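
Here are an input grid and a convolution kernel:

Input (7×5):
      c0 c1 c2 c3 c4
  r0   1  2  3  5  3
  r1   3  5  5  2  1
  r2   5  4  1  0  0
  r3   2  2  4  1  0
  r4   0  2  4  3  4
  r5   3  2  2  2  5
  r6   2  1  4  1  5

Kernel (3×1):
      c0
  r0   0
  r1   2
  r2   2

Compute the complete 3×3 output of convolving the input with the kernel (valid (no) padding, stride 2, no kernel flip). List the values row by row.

16 12 2
4 16 8
10 12 20

Output[0,0]: The receptive field on the input at this output position is [1 / 3 / 5]. Elementwise product with the kernel and sum: 3·2 + 5·2.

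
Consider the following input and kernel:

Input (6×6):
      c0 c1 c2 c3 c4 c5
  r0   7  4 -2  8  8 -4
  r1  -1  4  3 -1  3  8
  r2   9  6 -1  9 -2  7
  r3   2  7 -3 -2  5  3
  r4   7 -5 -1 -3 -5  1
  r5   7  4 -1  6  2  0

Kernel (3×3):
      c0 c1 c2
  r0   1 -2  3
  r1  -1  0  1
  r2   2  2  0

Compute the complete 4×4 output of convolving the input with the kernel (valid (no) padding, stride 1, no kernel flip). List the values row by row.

Output[0,0]: The receptive field on the input at this output position is [7 4 -2 / -1 4 3 / 9 6 -1]. Elementwise product with the kernel and sum: 7·1 + 4·-2 + -2·3 + -1·-1 + 3·1 + 9·2 + 6·2.
Output[0,1]: The receptive field on the input at this output position is [4 -2 8 / 4 3 -1 / 6 -1 9]. Elementwise product with the kernel and sum: 4·1 + -2·-2 + 8·3 + 4·-1 + -1·1 + 6·2 + -1·2.

27 37 22 3
8 6 3 21
-7 14 -25 23
-7 15 22 17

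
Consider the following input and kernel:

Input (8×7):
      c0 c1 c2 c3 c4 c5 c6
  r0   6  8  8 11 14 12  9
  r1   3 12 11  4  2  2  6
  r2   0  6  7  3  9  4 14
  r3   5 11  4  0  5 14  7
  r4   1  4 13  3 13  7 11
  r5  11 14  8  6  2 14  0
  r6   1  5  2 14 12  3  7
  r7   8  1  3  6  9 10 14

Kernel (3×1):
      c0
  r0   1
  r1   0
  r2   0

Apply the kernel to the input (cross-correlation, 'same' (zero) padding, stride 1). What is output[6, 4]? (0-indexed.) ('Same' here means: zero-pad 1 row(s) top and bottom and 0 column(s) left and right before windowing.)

2

The receptive field on the zero-padded input at this output position is [2 / 12 / 9]. Elementwise product with the kernel and sum: 2·1.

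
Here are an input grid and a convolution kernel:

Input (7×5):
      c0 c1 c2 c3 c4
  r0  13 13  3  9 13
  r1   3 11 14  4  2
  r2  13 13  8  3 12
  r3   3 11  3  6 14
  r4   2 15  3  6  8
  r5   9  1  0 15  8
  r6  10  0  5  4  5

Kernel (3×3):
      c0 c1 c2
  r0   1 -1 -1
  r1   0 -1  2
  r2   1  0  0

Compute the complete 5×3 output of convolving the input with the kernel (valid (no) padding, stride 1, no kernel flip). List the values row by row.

Output[0,0]: The receptive field on the input at this output position is [13 13 3 / 3 11 14 / 13 13 8]. Elementwise product with the kernel and sum: 13·1 + 13·-1 + 3·-1 + 11·-1 + 14·2 + 13·1.

27 8 -11
-16 2 32
-11 26 18
-11 12 -7
-7 36 -5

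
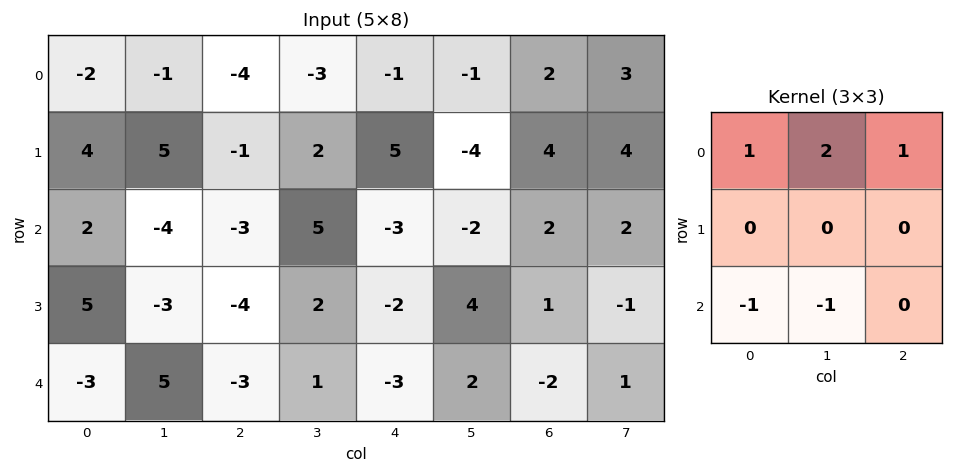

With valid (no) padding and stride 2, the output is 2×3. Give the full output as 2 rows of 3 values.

Output[0,0]: The receptive field on the input at this output position is [-2 -1 -4 / 4 5 -1 / 2 -4 -3]. Elementwise product with the kernel and sum: -2·1 + -1·2 + -4·1 + 2·-1 + -4·-1.

-6 -13 4
-11 6 -4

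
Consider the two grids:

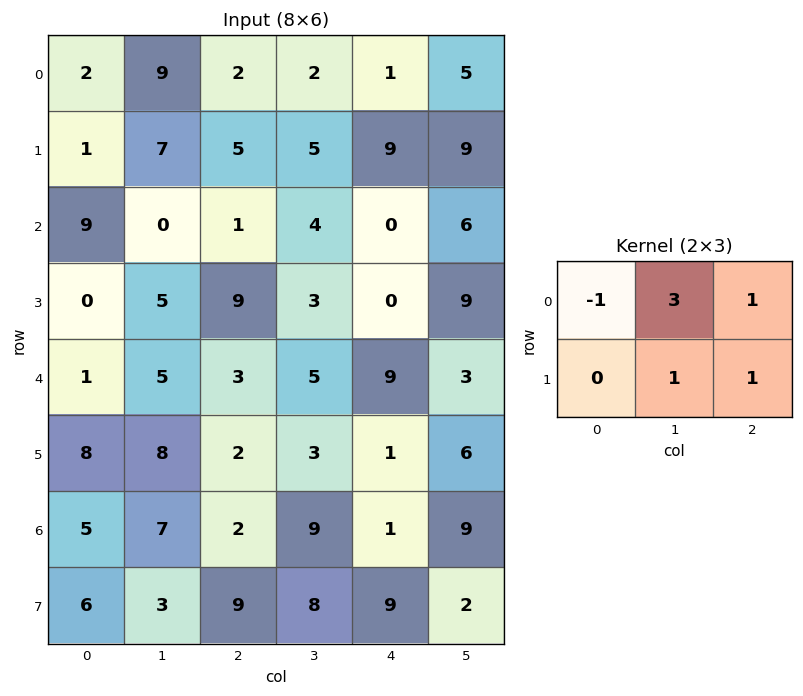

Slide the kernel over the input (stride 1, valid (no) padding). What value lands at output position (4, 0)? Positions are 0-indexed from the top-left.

27

The receptive field on the input at this output position is [1 5 3 / 8 8 2]. Elementwise product with the kernel and sum: 1·-1 + 5·3 + 3·1 + 8·1 + 2·1.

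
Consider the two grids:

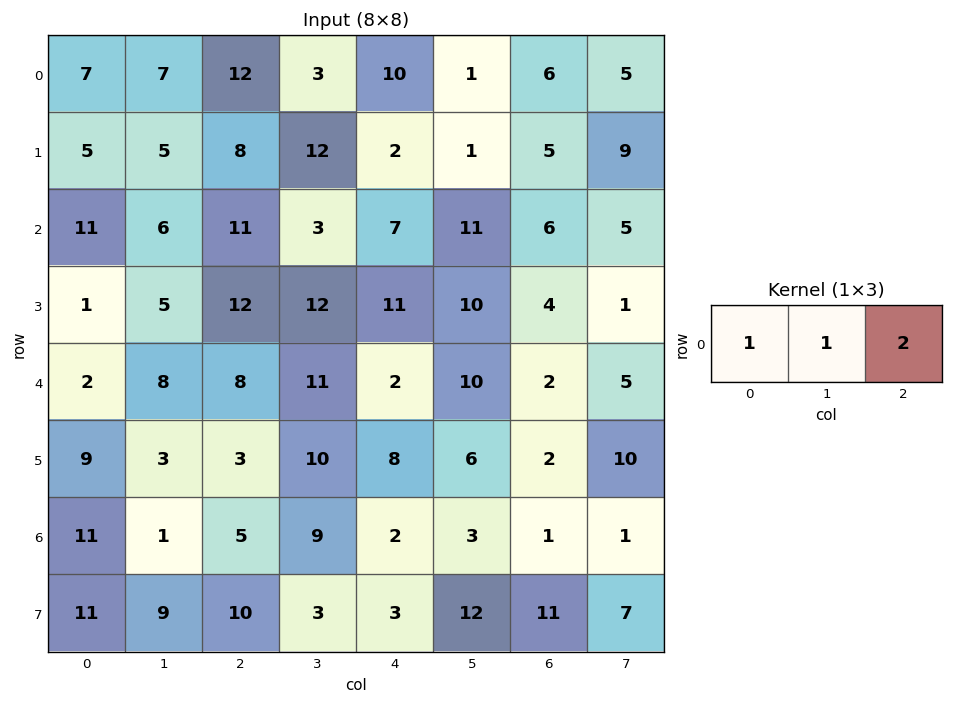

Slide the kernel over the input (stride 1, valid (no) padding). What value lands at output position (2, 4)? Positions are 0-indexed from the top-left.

The receptive field on the input at this output position is [7 11 6]. Elementwise product with the kernel and sum: 7·1 + 11·1 + 6·2.

30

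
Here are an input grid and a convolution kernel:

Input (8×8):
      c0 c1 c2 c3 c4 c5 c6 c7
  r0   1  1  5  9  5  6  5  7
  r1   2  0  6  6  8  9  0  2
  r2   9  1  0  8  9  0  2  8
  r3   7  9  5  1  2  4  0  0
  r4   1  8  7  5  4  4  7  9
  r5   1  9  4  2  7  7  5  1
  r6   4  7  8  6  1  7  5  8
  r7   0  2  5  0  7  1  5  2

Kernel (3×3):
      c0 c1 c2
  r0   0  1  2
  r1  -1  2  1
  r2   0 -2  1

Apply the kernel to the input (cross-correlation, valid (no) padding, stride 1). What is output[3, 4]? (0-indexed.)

6

The receptive field on the input at this output position is [2 4 0 / 4 4 7 / 7 7 5]. Elementwise product with the kernel and sum: 4·1 + 0·2 + 4·-1 + 4·2 + 7·1 + 7·-2 + 5·1.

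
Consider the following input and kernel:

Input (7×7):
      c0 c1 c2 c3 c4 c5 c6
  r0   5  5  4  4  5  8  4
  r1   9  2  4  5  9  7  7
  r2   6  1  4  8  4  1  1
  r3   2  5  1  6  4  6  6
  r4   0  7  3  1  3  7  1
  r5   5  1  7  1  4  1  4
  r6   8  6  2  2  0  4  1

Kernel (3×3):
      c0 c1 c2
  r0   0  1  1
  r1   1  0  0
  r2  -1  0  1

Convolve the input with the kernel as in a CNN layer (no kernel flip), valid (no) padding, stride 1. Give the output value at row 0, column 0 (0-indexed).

16

The receptive field on the input at this output position is [5 5 4 / 9 2 4 / 6 1 4]. Elementwise product with the kernel and sum: 5·1 + 4·1 + 9·1 + 6·-1 + 4·1.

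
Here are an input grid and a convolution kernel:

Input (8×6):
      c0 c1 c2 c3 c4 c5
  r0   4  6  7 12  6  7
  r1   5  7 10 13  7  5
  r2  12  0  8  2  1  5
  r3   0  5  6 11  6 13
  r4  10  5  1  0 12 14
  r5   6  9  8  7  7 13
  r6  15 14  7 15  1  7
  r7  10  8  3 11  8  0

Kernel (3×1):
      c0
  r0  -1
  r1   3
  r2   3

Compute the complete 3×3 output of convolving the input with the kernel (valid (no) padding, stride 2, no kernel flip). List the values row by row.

Output[0,0]: The receptive field on the input at this output position is [4 / 5 / 12]. Elementwise product with the kernel and sum: 4·-1 + 5·3 + 12·3.

47 47 18
18 13 53
53 44 12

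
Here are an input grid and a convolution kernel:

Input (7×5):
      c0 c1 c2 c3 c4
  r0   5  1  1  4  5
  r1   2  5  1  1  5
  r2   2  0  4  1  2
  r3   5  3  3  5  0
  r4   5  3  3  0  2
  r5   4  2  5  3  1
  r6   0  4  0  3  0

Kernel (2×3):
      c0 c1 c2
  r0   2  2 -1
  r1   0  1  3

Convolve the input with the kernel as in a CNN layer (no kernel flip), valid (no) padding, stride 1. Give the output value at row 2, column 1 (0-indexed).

25

The receptive field on the input at this output position is [0 4 1 / 3 3 5]. Elementwise product with the kernel and sum: 0·2 + 4·2 + 1·-1 + 3·1 + 5·3.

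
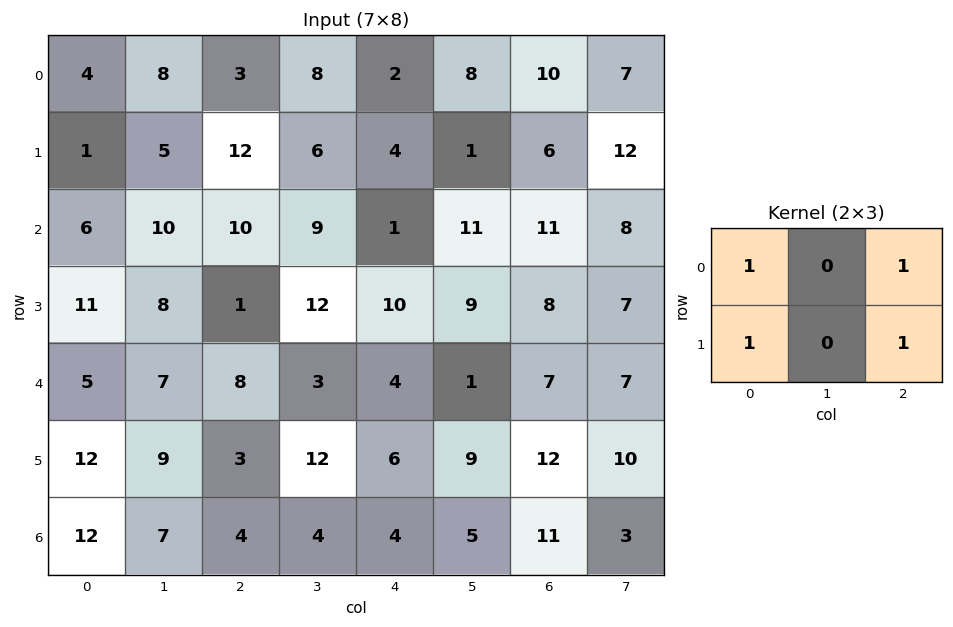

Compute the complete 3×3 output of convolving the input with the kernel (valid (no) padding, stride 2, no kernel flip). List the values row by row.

20 21 22
28 22 30
28 21 29

Output[0,0]: The receptive field on the input at this output position is [4 8 3 / 1 5 12]. Elementwise product with the kernel and sum: 4·1 + 3·1 + 1·1 + 12·1.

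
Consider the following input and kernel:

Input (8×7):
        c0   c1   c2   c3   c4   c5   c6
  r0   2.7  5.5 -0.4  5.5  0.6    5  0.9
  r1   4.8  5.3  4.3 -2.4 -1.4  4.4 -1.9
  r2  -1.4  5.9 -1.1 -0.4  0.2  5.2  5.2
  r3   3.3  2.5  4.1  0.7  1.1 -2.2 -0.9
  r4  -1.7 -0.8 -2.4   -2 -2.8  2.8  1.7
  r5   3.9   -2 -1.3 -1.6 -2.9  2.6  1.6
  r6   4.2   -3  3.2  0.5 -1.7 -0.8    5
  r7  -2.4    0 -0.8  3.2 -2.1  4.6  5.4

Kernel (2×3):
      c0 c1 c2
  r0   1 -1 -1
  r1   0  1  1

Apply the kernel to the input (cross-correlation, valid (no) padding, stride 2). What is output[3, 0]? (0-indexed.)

3.2

The receptive field on the input at this output position is [4.2 -3 3.2 / -2.4 0 -0.8]. Elementwise product with the kernel and sum: 4.2·1 + -3·-1 + 3.2·-1 + 0·1 + -0.8·1.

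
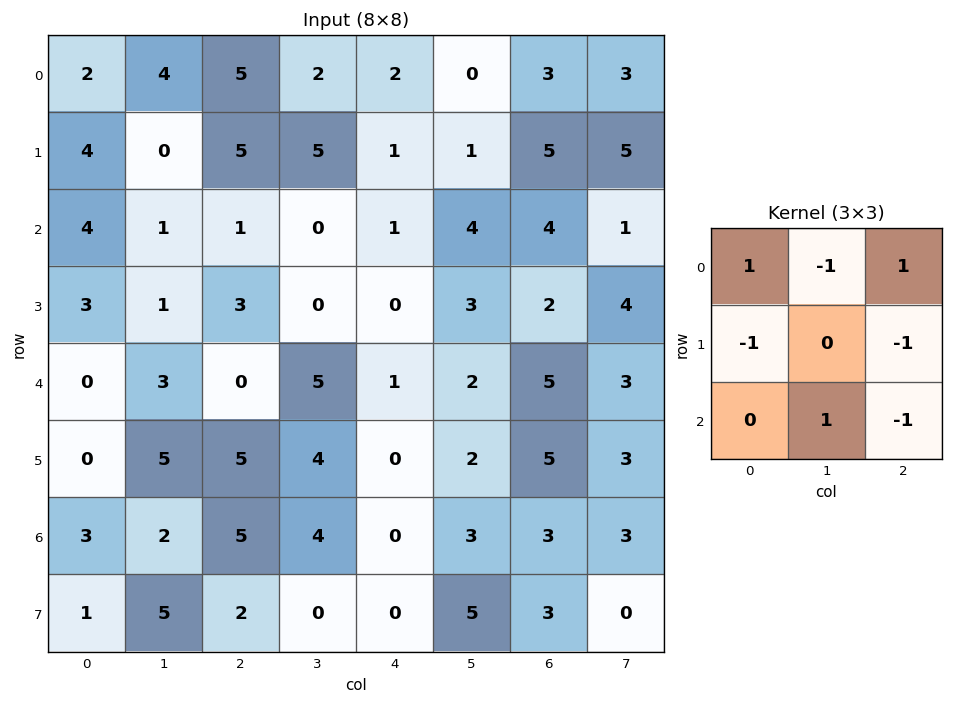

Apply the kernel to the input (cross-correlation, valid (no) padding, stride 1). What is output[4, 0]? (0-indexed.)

-11

The receptive field on the input at this output position is [0 3 0 / 0 5 5 / 3 2 5]. Elementwise product with the kernel and sum: 0·1 + 3·-1 + 0·1 + 0·-1 + 5·-1 + 2·1 + 5·-1.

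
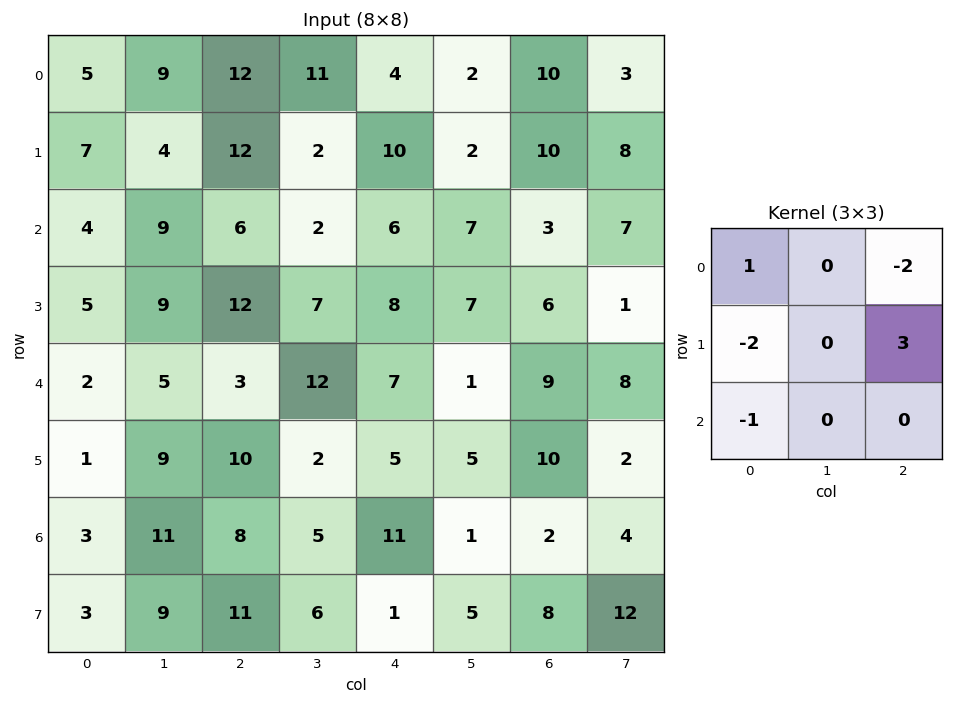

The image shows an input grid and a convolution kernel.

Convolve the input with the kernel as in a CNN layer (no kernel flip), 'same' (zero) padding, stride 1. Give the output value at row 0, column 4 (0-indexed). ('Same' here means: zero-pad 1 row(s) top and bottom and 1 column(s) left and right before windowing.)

-18

The receptive field on the zero-padded input at this output position is [0 0 0 / 11 4 2 / 2 10 2]. Elementwise product with the kernel and sum: 0·1 + 0·-2 + 11·-2 + 2·3 + 2·-1.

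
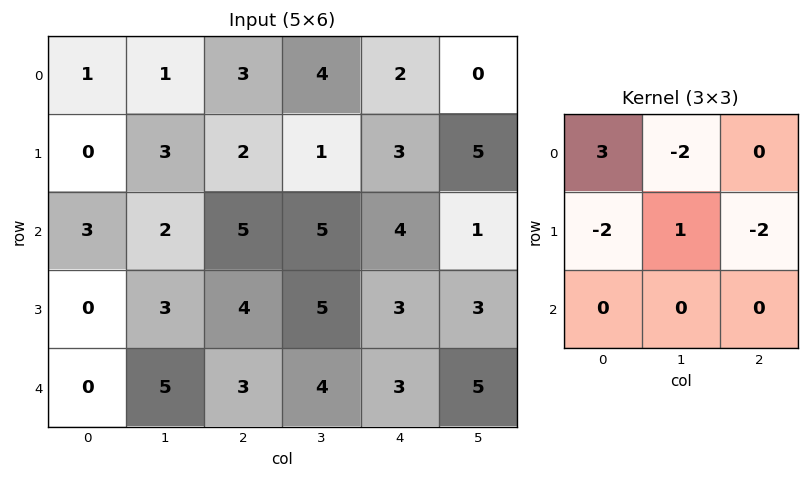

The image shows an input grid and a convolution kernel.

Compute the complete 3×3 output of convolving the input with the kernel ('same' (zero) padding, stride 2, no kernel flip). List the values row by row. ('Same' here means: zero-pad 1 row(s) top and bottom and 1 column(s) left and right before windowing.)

-1 -7 -6
-1 -4 -11
-10 -14 -6

Output[0,0]: The receptive field on the zero-padded input at this output position is [0 0 0 / 0 1 1 / 0 0 3]. Elementwise product with the kernel and sum: 0·3 + 0·-2 + 0·-2 + 1·1 + 1·-2.
Output[0,1]: The receptive field on the zero-padded input at this output position is [0 0 0 / 1 3 4 / 3 2 1]. Elementwise product with the kernel and sum: 0·3 + 0·-2 + 1·-2 + 3·1 + 4·-2.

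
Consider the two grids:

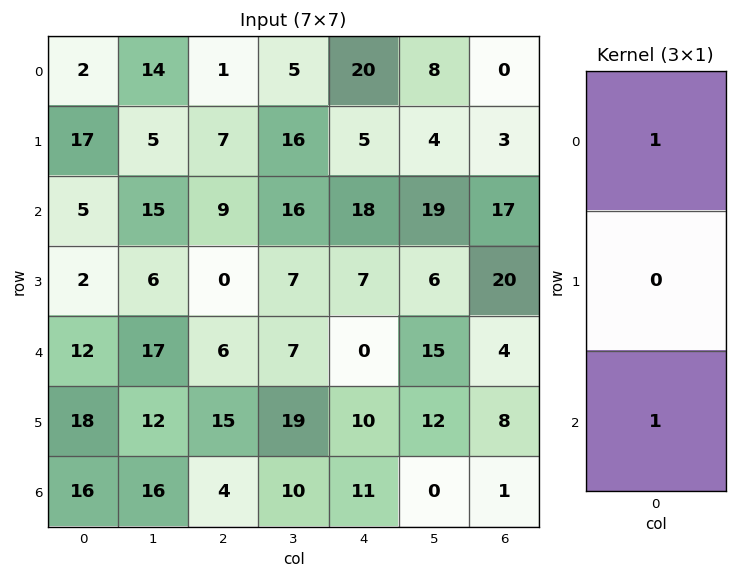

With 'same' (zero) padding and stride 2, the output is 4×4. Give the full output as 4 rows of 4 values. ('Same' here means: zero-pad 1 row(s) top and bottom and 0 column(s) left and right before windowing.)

Output[0,0]: The receptive field on the zero-padded input at this output position is [0 / 2 / 17]. Elementwise product with the kernel and sum: 0·1 + 17·1.

17 7 5 3
19 7 12 23
20 15 17 28
18 15 10 8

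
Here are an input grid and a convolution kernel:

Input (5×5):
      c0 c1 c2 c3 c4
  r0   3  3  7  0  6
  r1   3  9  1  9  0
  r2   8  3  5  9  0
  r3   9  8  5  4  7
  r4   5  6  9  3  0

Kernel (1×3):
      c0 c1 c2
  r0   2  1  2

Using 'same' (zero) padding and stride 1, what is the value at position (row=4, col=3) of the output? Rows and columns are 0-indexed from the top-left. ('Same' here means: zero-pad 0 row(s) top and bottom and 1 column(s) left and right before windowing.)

The receptive field on the zero-padded input at this output position is [9 3 0]. Elementwise product with the kernel and sum: 9·2 + 3·1 + 0·2.

21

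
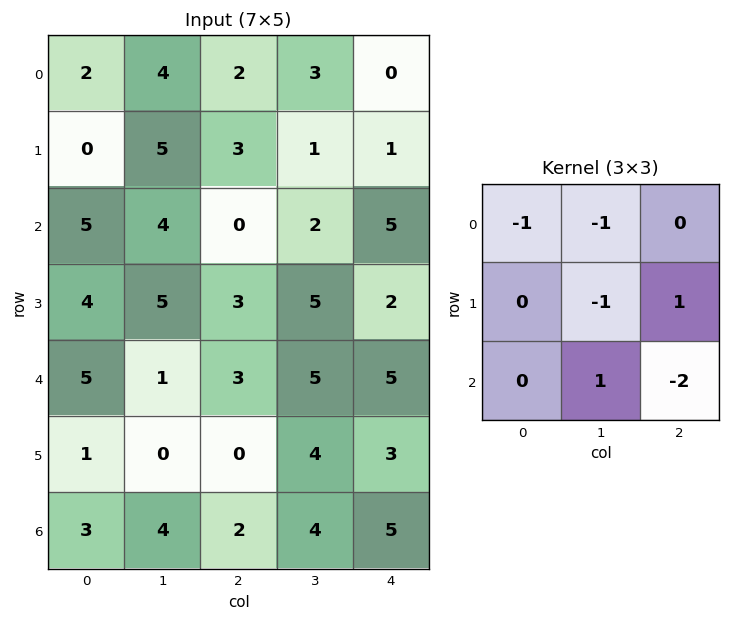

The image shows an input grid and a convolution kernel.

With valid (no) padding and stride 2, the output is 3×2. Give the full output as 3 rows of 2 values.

Output[0,0]: The receptive field on the input at this output position is [2 4 2 / 0 5 3 / 5 4 0]. Elementwise product with the kernel and sum: 2·-1 + 4·-1 + 5·-1 + 3·1 + 4·1 + 0·-2.

-4 -13
-16 -10
-6 -15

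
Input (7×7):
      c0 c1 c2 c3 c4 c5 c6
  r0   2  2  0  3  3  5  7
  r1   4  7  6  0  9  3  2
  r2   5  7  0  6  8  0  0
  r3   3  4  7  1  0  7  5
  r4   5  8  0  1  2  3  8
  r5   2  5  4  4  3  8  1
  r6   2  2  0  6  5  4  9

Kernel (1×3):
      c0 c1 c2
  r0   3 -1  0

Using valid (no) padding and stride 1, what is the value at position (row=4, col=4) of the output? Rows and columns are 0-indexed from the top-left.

3

The receptive field on the input at this output position is [2 3 8]. Elementwise product with the kernel and sum: 2·3 + 3·-1.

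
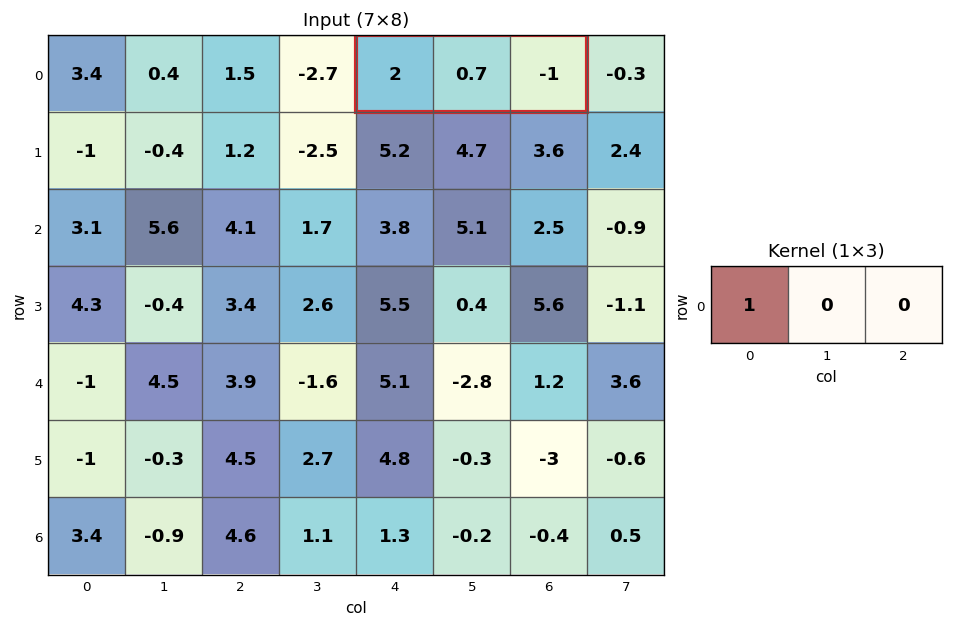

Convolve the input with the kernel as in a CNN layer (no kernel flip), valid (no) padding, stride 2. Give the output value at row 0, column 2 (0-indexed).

2

The receptive field on the input at this output position is [2 0.7 -1]. Elementwise product with the kernel and sum: 2·1.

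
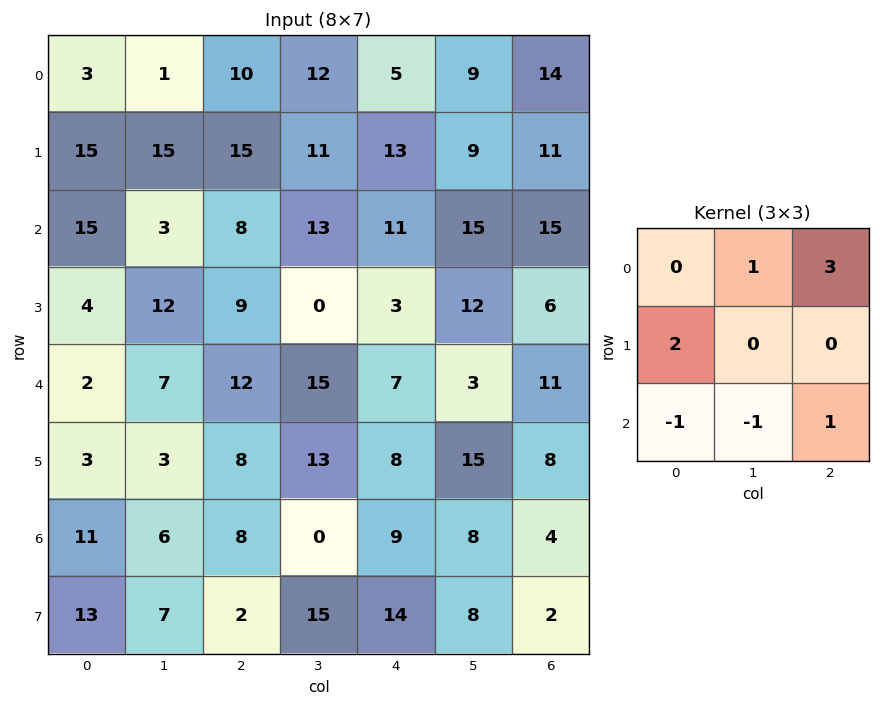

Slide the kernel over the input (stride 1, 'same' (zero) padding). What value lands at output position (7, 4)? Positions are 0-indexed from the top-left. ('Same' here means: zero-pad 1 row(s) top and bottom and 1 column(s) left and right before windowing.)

63

The receptive field on the zero-padded input at this output position is [0 9 8 / 15 14 8 / 0 0 0]. Elementwise product with the kernel and sum: 9·1 + 8·3 + 15·2 + 0·-1 + 0·-1 + 0·1.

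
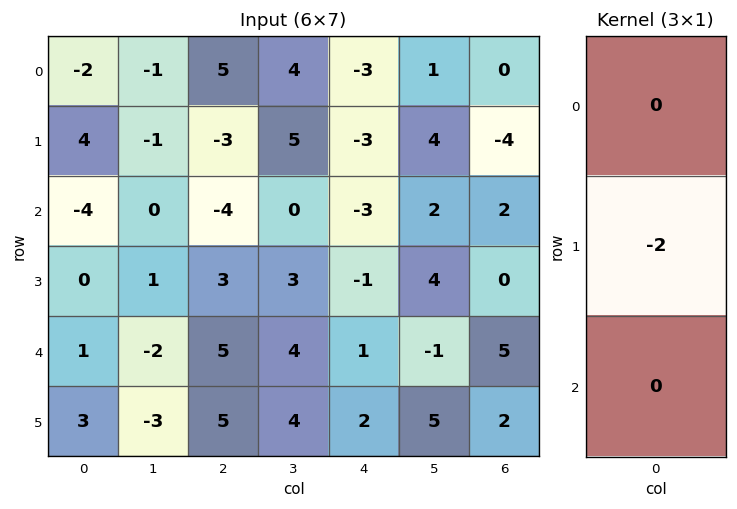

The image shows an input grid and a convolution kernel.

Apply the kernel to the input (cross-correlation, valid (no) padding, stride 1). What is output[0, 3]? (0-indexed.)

The receptive field on the input at this output position is [4 / 5 / 0]. Elementwise product with the kernel and sum: 5·-2.

-10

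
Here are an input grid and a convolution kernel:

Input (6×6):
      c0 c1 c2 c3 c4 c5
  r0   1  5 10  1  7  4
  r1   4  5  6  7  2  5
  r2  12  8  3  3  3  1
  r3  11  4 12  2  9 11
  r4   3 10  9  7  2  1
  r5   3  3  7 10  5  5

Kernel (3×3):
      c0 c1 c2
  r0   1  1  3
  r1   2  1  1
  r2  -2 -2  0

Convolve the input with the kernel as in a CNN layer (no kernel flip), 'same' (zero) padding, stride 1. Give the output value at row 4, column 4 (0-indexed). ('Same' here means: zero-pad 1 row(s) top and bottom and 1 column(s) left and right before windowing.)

31

The receptive field on the zero-padded input at this output position is [2 9 11 / 7 2 1 / 10 5 5]. Elementwise product with the kernel and sum: 2·1 + 9·1 + 11·3 + 7·2 + 2·1 + 1·1 + 10·-2 + 5·-2.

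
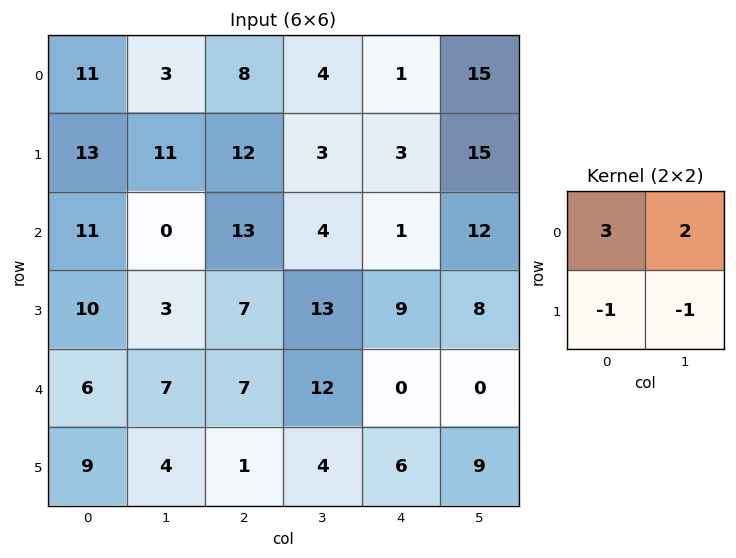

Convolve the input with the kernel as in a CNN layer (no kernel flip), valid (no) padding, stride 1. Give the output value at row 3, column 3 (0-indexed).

45

The receptive field on the input at this output position is [13 9 / 12 0]. Elementwise product with the kernel and sum: 13·3 + 9·2 + 12·-1 + 0·-1.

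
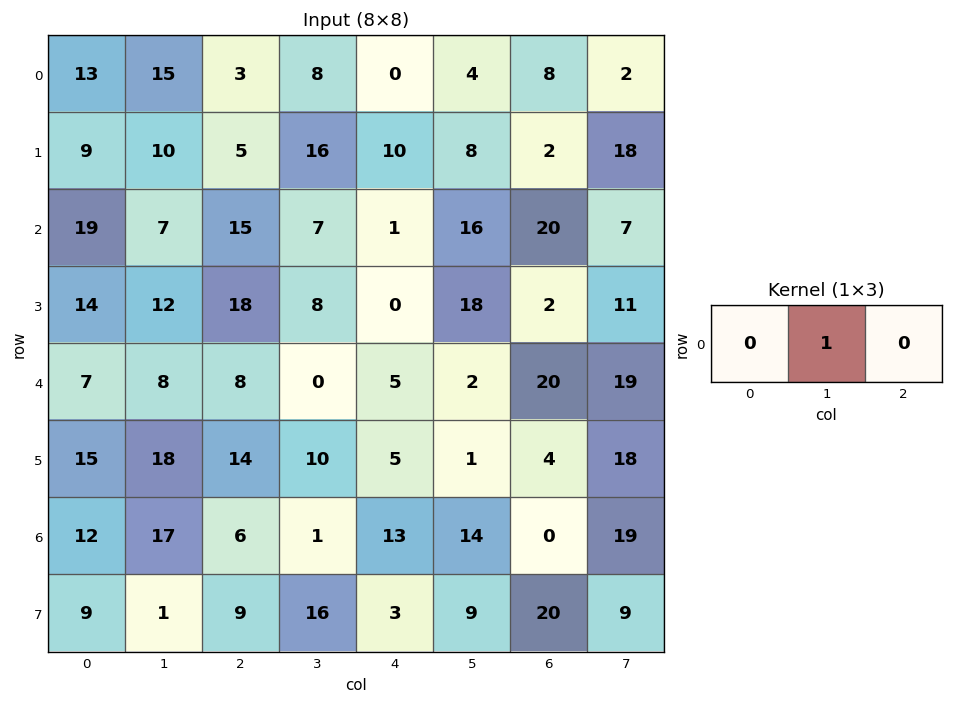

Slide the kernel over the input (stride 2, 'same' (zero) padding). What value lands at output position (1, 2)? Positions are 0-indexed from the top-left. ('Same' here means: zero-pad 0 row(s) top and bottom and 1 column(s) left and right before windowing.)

The receptive field on the zero-padded input at this output position is [7 1 16]. Elementwise product with the kernel and sum: 1·1.

1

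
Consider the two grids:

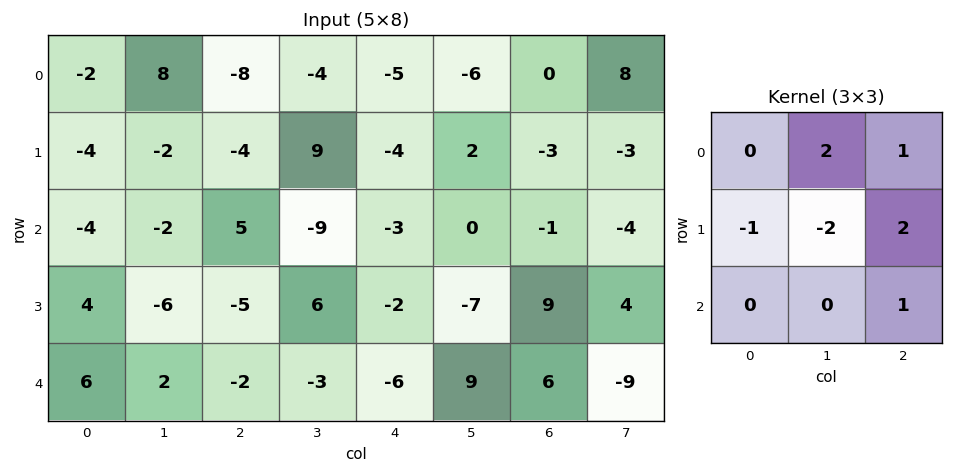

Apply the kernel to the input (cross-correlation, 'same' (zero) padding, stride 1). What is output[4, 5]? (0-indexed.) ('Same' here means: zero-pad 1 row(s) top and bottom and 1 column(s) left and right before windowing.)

-5

The receptive field on the zero-padded input at this output position is [-2 -7 9 / -6 9 6 / 0 0 0]. Elementwise product with the kernel and sum: -7·2 + 9·1 + -6·-1 + 9·-2 + 6·2 + 0·1.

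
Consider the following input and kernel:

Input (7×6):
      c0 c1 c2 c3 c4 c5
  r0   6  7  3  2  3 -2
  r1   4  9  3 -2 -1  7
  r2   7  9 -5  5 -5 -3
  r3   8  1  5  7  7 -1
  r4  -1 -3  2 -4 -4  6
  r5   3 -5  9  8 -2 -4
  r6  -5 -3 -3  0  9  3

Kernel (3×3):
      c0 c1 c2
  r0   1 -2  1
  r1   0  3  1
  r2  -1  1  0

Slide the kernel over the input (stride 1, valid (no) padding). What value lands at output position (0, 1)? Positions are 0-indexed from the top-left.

-4

The receptive field on the input at this output position is [7 3 2 / 9 3 -2 / 9 -5 5]. Elementwise product with the kernel and sum: 7·1 + 3·-2 + 2·1 + 3·3 + -2·1 + 9·-1 + -5·1.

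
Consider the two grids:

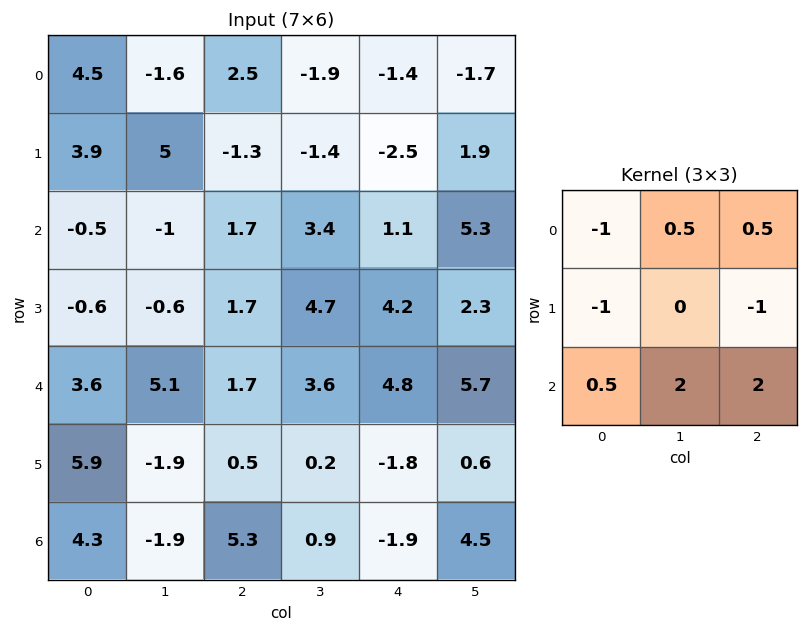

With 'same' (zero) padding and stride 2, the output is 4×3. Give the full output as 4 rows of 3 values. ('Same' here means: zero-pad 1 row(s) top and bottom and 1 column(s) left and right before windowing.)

19.4 0.6 1.7
3.05 3.75 7.75
2.3 -4.45 -13.05
3.9 3.25 -6.2

Output[0,0]: The receptive field on the zero-padded input at this output position is [0 0 0 / 0 4.5 -1.6 / 0 3.9 5]. Elementwise product with the kernel and sum: 0·-1 + 0·0.5 + 0·0.5 + 0·-1 + -1.6·-1 + 0·0.5 + 3.9·2 + 5·2.
Output[0,1]: The receptive field on the zero-padded input at this output position is [0 0 0 / -1.6 2.5 -1.9 / 5 -1.3 -1.4]. Elementwise product with the kernel and sum: 0·-1 + 0·0.5 + 0·0.5 + -1.6·-1 + -1.9·-1 + 5·0.5 + -1.3·2 + -1.4·2.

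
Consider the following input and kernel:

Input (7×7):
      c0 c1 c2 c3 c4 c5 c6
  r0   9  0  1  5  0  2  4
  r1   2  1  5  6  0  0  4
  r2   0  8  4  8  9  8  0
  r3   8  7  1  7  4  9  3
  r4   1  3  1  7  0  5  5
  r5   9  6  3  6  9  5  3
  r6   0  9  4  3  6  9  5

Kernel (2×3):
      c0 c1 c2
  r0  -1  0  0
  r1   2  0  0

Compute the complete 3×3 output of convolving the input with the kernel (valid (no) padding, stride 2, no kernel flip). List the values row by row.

-5 9 0
16 -2 -1
17 5 18

Output[0,0]: The receptive field on the input at this output position is [9 0 1 / 2 1 5]. Elementwise product with the kernel and sum: 9·-1 + 2·2.
Output[0,1]: The receptive field on the input at this output position is [1 5 0 / 5 6 0]. Elementwise product with the kernel and sum: 1·-1 + 5·2.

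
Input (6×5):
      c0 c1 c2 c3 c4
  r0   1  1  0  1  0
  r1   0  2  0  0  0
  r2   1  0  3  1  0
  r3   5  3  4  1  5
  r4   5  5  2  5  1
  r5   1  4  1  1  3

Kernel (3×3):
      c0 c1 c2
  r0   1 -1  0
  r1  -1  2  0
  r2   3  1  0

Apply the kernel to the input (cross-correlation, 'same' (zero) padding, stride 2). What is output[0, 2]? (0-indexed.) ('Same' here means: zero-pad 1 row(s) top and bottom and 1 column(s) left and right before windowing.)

-1

The receptive field on the zero-padded input at this output position is [0 0 0 / 1 0 0 / 0 0 0]. Elementwise product with the kernel and sum: 0·1 + 0·-1 + 1·-1 + 0·2 + 0·3 + 0·1.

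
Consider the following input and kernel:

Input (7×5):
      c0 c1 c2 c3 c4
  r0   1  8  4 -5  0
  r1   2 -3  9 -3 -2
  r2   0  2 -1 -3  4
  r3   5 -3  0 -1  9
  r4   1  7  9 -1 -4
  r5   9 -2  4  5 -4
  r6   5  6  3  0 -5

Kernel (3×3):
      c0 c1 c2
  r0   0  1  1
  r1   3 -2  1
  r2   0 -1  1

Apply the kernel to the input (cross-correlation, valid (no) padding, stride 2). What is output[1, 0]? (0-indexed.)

24

The receptive field on the input at this output position is [0 2 -1 / 5 -3 0 / 1 7 9]. Elementwise product with the kernel and sum: 2·1 + -1·1 + 5·3 + -3·-2 + 0·1 + 7·-1 + 9·1.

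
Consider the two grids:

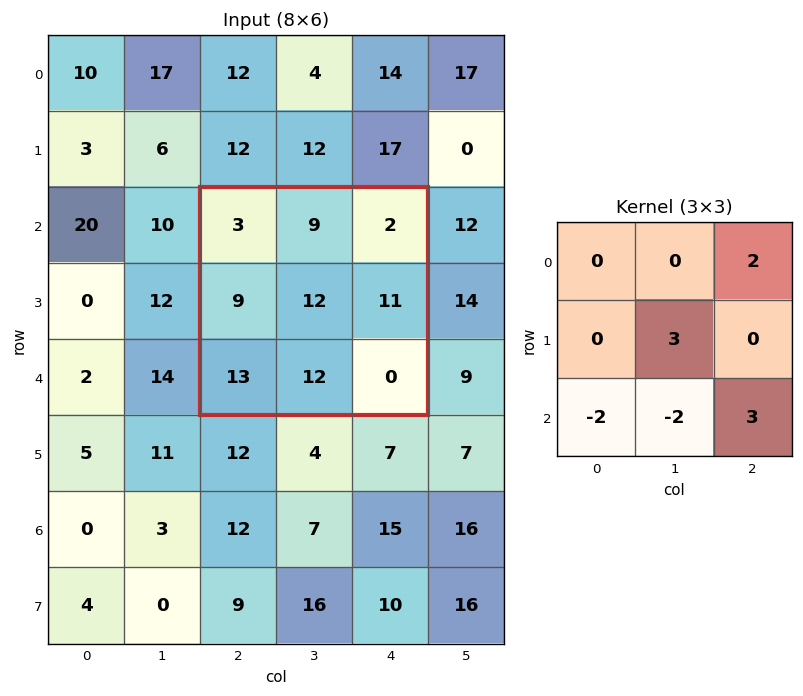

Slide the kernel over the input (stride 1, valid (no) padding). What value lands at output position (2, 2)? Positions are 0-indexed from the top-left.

The receptive field on the input at this output position is [3 9 2 / 9 12 11 / 13 12 0]. Elementwise product with the kernel and sum: 2·2 + 12·3 + 13·-2 + 12·-2 + 0·3.

-10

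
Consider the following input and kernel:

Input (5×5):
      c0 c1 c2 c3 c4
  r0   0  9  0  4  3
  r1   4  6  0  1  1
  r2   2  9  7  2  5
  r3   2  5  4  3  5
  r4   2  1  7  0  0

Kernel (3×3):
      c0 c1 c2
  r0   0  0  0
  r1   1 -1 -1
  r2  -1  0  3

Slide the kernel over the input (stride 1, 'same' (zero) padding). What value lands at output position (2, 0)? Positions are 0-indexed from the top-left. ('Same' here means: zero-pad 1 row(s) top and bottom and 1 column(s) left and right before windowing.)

4

The receptive field on the zero-padded input at this output position is [0 4 6 / 0 2 9 / 0 2 5]. Elementwise product with the kernel and sum: 0·1 + 2·-1 + 9·-1 + 0·-1 + 5·3.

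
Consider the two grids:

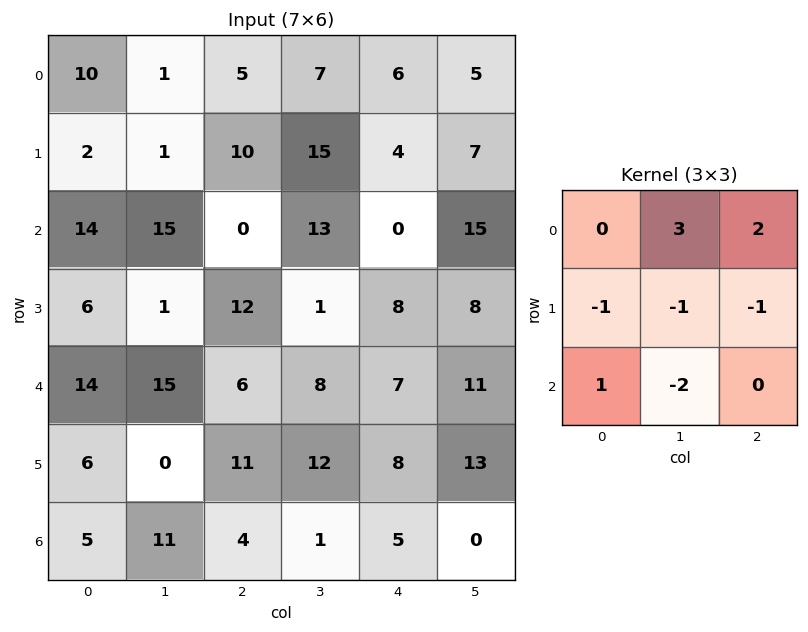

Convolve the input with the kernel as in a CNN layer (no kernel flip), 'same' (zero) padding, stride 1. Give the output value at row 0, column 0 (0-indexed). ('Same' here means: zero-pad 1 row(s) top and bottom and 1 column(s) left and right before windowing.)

-15

The receptive field on the zero-padded input at this output position is [0 0 0 / 0 10 1 / 0 2 1]. Elementwise product with the kernel and sum: 0·3 + 0·2 + 0·-1 + 10·-1 + 1·-1 + 0·1 + 2·-2.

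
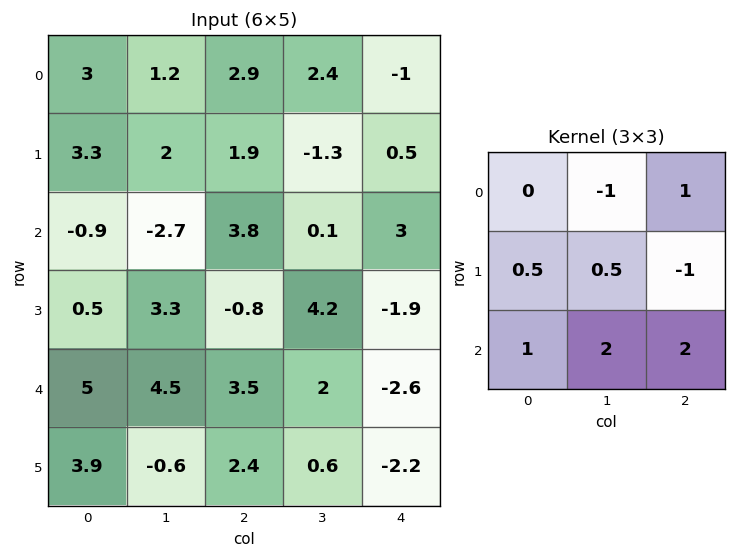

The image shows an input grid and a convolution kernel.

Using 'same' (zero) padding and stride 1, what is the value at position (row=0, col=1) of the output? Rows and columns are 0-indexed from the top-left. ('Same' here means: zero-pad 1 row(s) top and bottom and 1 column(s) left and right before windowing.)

The receptive field on the zero-padded input at this output position is [0 0 0 / 3 1.2 2.9 / 3.3 2 1.9]. Elementwise product with the kernel and sum: 0·-1 + 0·1 + 3·0.5 + 1.2·0.5 + 2.9·-1 + 3.3·1 + 2·2 + 1.9·2.

10.3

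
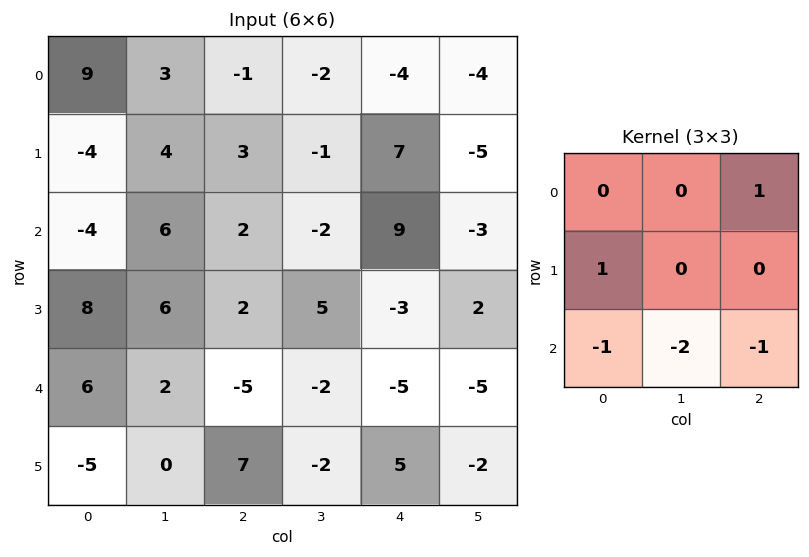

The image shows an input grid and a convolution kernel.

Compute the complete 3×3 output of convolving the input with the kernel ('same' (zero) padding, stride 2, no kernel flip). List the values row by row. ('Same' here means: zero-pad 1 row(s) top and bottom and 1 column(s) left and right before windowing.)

4 -6 -10
-18 -10 -8
16 -5 -6

Output[0,0]: The receptive field on the zero-padded input at this output position is [0 0 0 / 0 9 3 / 0 -4 4]. Elementwise product with the kernel and sum: 0·1 + 0·1 + 0·-1 + -4·-2 + 4·-1.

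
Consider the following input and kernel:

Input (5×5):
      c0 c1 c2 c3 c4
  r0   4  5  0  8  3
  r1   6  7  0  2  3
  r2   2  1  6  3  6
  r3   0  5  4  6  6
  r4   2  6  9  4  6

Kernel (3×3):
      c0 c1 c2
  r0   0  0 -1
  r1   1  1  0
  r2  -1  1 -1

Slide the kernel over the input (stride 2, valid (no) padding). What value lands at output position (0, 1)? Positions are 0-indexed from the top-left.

The receptive field on the input at this output position is [0 8 3 / 0 2 3 / 6 3 6]. Elementwise product with the kernel and sum: 3·-1 + 0·1 + 2·1 + 6·-1 + 3·1 + 6·-1.

-10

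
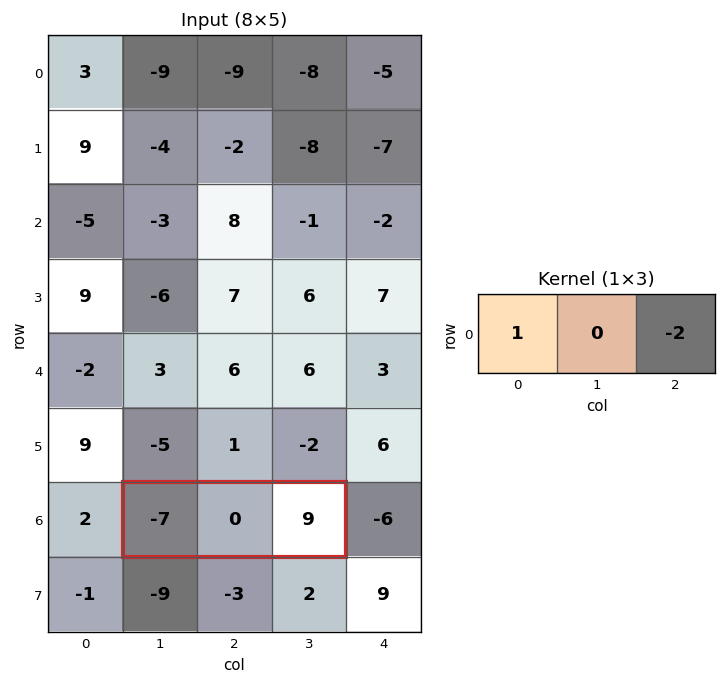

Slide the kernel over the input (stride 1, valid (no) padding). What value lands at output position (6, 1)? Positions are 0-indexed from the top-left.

The receptive field on the input at this output position is [-7 0 9]. Elementwise product with the kernel and sum: -7·1 + 9·-2.

-25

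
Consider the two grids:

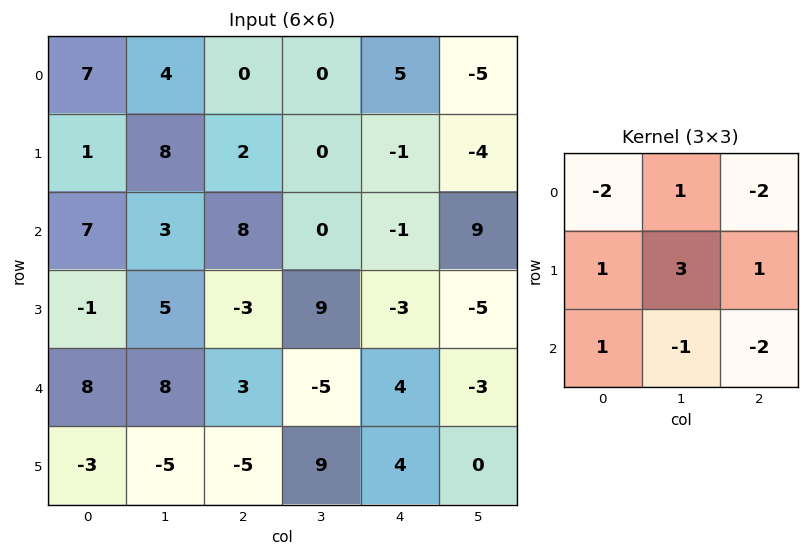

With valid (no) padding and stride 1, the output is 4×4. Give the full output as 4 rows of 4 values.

5 1 1 -9
26 3 -1 35
-22 22 7 -27
60 -37 -9 -2

Output[0,0]: The receptive field on the input at this output position is [7 4 0 / 1 8 2 / 7 3 8]. Elementwise product with the kernel and sum: 7·-2 + 4·1 + 0·-2 + 1·1 + 8·3 + 2·1 + 7·1 + 3·-1 + 8·-2.
Output[0,1]: The receptive field on the input at this output position is [4 0 0 / 8 2 0 / 3 8 0]. Elementwise product with the kernel and sum: 4·-2 + 0·1 + 0·-2 + 8·1 + 2·3 + 0·1 + 3·1 + 8·-1 + 0·-2.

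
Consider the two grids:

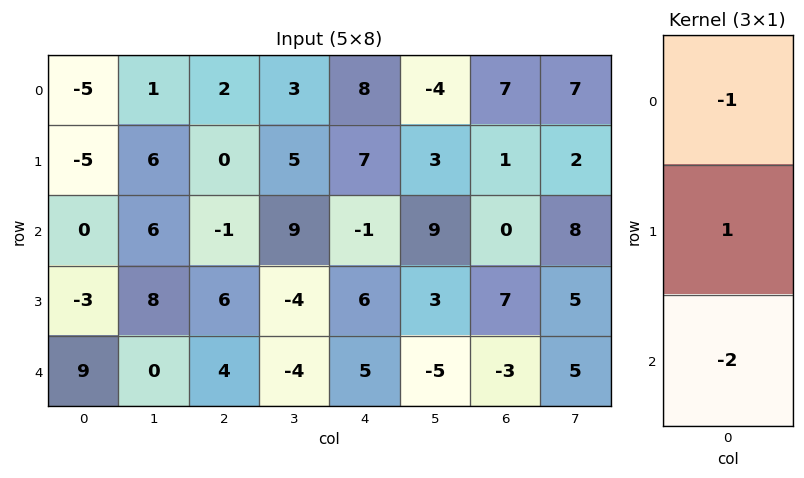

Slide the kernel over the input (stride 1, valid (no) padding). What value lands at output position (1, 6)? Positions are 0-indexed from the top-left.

-15

The receptive field on the input at this output position is [1 / 0 / 7]. Elementwise product with the kernel and sum: 1·-1 + 0·1 + 7·-2.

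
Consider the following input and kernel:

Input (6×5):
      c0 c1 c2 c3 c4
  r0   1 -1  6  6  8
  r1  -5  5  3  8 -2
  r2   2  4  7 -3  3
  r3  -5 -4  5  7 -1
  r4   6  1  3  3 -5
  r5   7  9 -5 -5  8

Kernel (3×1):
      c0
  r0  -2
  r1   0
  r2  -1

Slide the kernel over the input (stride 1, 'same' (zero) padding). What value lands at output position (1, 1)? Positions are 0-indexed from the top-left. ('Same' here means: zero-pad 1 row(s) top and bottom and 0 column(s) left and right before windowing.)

-2

The receptive field on the zero-padded input at this output position is [-1 / 5 / 4]. Elementwise product with the kernel and sum: -1·-2 + 4·-1.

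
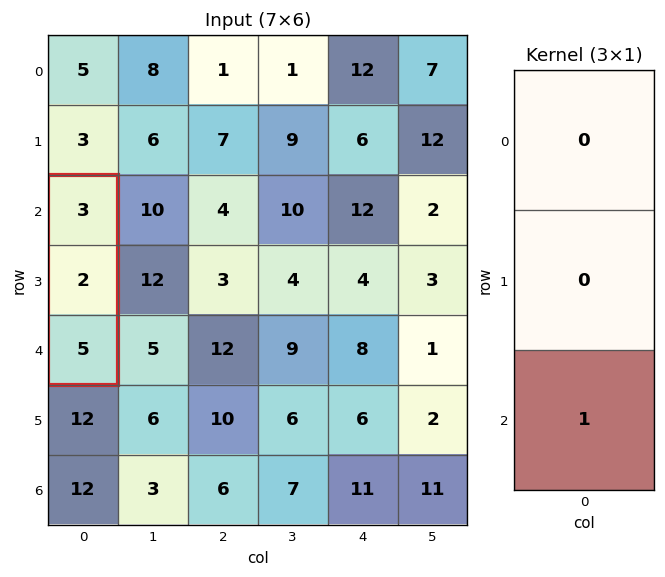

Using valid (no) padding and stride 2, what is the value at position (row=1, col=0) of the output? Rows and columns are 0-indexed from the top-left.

The receptive field on the input at this output position is [3 / 2 / 5]. Elementwise product with the kernel and sum: 5·1.

5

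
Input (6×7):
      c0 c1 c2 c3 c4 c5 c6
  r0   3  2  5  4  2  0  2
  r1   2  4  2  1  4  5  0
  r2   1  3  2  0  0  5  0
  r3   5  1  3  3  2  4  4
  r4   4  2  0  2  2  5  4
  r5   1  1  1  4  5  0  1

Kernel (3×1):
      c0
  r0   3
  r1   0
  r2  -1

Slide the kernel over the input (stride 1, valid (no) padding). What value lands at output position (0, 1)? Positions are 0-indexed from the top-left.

The receptive field on the input at this output position is [2 / 4 / 3]. Elementwise product with the kernel and sum: 2·3 + 3·-1.

3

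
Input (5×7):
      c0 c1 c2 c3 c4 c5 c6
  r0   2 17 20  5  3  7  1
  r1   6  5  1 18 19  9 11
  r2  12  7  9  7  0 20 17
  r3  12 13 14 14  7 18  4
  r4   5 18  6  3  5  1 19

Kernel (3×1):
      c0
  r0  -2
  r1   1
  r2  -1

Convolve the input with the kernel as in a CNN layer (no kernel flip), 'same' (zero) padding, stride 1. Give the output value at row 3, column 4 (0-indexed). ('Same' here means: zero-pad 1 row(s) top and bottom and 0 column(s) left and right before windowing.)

The receptive field on the zero-padded input at this output position is [0 / 7 / 5]. Elementwise product with the kernel and sum: 0·-2 + 7·1 + 5·-1.

2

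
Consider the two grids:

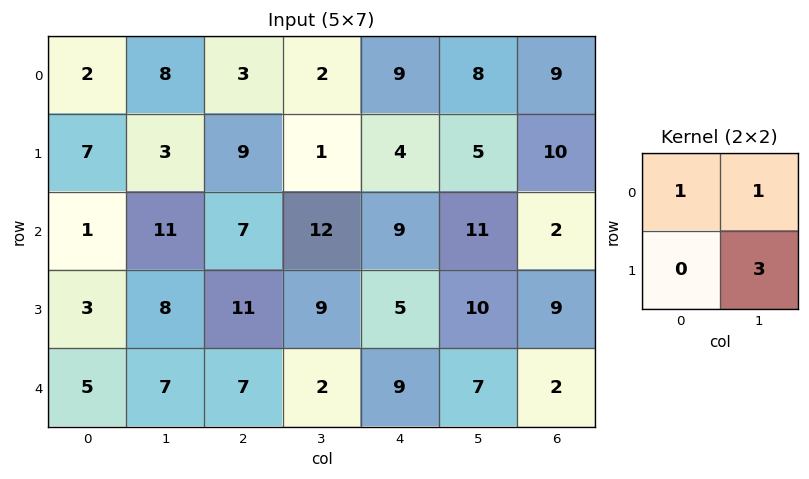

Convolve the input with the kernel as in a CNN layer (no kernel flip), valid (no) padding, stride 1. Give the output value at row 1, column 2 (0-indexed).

The receptive field on the input at this output position is [9 1 / 7 12]. Elementwise product with the kernel and sum: 9·1 + 1·1 + 12·3.

46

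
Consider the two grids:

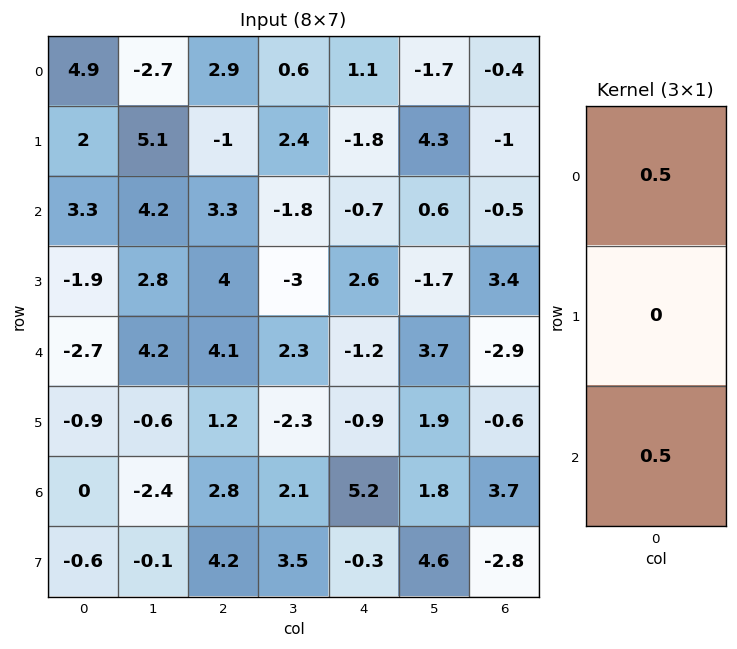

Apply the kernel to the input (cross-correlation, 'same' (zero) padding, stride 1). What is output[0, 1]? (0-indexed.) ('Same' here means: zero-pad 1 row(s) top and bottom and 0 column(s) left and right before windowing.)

2.55

The receptive field on the zero-padded input at this output position is [0 / -2.7 / 5.1]. Elementwise product with the kernel and sum: 0·0.5 + 5.1·0.5.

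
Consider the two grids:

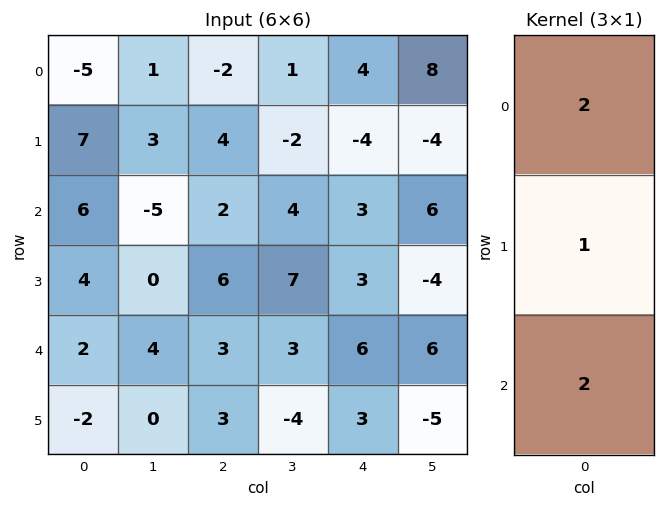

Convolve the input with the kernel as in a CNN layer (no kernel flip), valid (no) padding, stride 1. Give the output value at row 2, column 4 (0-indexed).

The receptive field on the input at this output position is [3 / 3 / 6]. Elementwise product with the kernel and sum: 3·2 + 3·1 + 6·2.

21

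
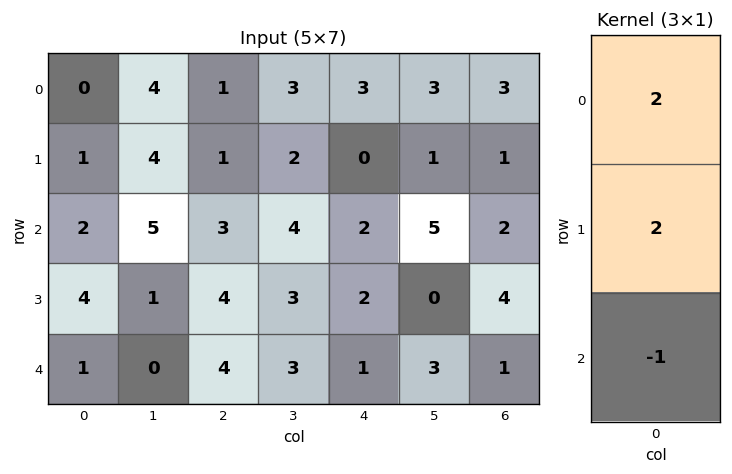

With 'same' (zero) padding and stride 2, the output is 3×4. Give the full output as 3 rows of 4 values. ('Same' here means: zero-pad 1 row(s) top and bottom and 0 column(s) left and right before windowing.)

-1 1 6 5
2 4 2 2
10 16 6 10

Output[0,0]: The receptive field on the zero-padded input at this output position is [0 / 0 / 1]. Elementwise product with the kernel and sum: 0·2 + 0·2 + 1·-1.
Output[0,1]: The receptive field on the zero-padded input at this output position is [0 / 1 / 1]. Elementwise product with the kernel and sum: 0·2 + 1·2 + 1·-1.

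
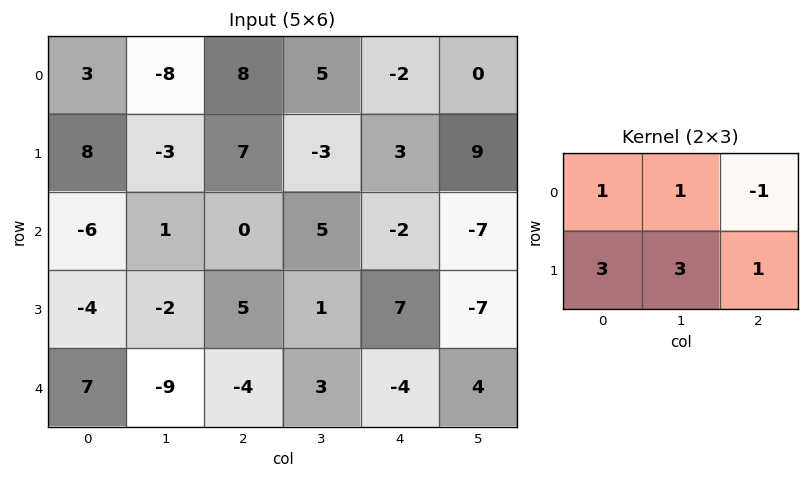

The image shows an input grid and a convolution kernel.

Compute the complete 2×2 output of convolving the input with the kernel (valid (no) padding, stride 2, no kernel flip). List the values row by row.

Output[0,0]: The receptive field on the input at this output position is [3 -8 8 / 8 -3 7]. Elementwise product with the kernel and sum: 3·1 + -8·1 + 8·-1 + 8·3 + -3·3 + 7·1.
Output[0,1]: The receptive field on the input at this output position is [8 5 -2 / 7 -3 3]. Elementwise product with the kernel and sum: 8·1 + 5·1 + -2·-1 + 7·3 + -3·3 + 3·1.

9 30
-18 32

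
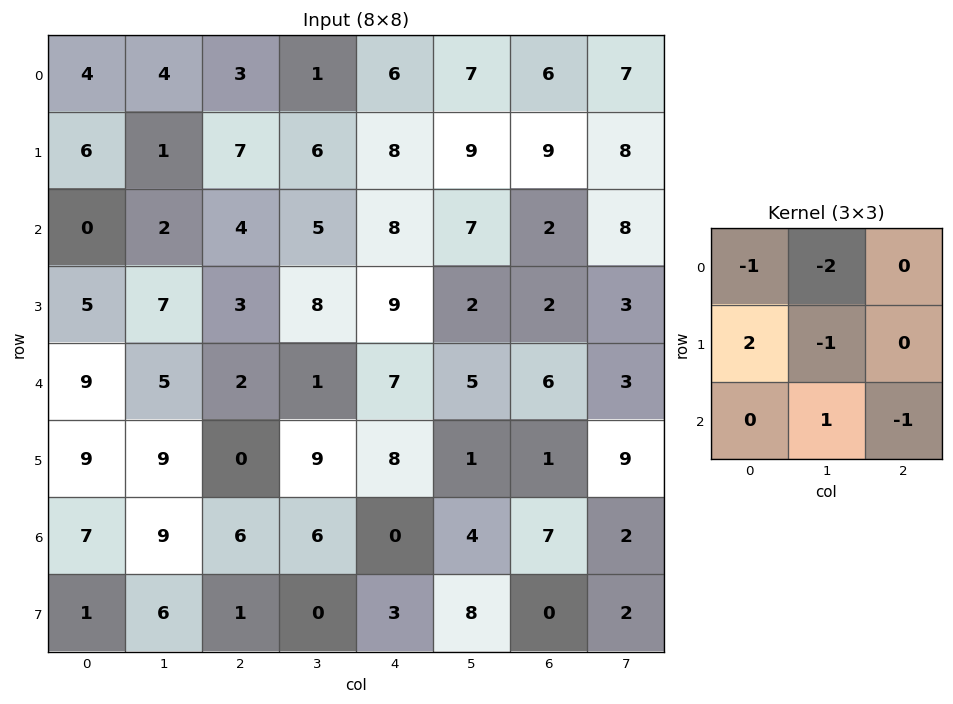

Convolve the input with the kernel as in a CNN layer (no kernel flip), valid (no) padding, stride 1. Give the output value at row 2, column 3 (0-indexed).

The receptive field on the input at this output position is [5 8 7 / 8 9 2 / 1 7 5]. Elementwise product with the kernel and sum: 5·-1 + 8·-2 + 8·2 + 9·-1 + 7·1 + 5·-1.

-12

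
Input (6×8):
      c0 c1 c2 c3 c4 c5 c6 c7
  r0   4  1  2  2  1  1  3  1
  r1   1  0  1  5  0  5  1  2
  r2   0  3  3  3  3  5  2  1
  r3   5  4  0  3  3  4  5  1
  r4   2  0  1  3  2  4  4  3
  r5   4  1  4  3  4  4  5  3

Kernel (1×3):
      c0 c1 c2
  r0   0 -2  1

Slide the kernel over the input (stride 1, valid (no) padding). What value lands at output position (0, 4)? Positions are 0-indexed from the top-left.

The receptive field on the input at this output position is [1 1 3]. Elementwise product with the kernel and sum: 1·-2 + 3·1.

1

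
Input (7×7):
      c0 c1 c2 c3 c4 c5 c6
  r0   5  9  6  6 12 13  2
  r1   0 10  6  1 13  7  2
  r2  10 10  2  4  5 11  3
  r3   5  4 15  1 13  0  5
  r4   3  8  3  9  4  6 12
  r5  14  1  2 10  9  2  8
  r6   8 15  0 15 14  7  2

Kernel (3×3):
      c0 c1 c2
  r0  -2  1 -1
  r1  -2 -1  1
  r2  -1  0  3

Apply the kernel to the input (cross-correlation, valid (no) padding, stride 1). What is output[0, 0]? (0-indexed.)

-15

The receptive field on the input at this output position is [5 9 6 / 0 10 6 / 10 10 2]. Elementwise product with the kernel and sum: 5·-2 + 9·1 + 6·-1 + 0·-2 + 10·-1 + 6·1 + 10·-1 + 2·3.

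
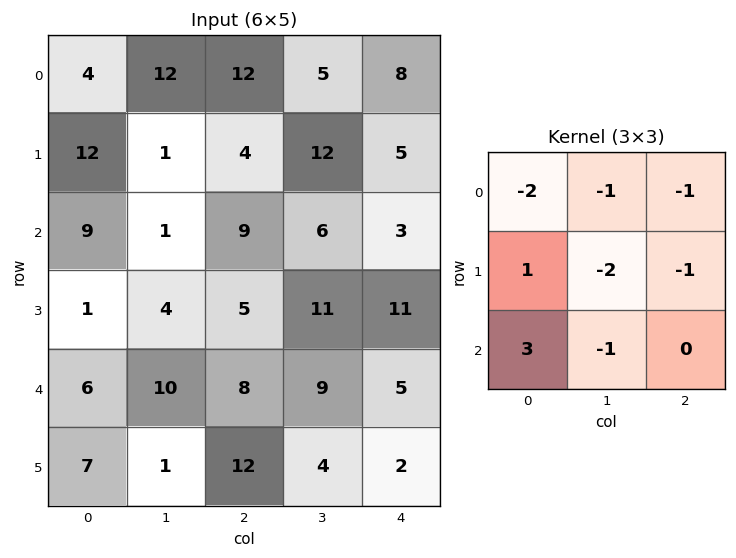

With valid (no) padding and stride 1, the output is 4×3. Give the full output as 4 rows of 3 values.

Output[0,0]: The receptive field on the input at this output position is [4 12 12 / 12 1 4 / 9 1 9]. Elementwise product with the kernel and sum: 4·-2 + 12·-1 + 12·-1 + 12·1 + 1·-2 + 4·-1 + 9·3 + 1·-1.

0 -66 -41
-32 -34 -27
-32 -12 -40
-13 -48 -15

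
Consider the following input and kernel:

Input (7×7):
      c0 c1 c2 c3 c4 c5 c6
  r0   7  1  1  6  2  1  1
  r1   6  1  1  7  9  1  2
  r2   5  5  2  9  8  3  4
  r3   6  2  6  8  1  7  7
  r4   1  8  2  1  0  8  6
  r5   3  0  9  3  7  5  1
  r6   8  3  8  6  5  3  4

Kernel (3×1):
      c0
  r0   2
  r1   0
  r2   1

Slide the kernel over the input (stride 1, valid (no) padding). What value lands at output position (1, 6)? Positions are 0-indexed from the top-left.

11

The receptive field on the input at this output position is [2 / 4 / 7]. Elementwise product with the kernel and sum: 2·2 + 7·1.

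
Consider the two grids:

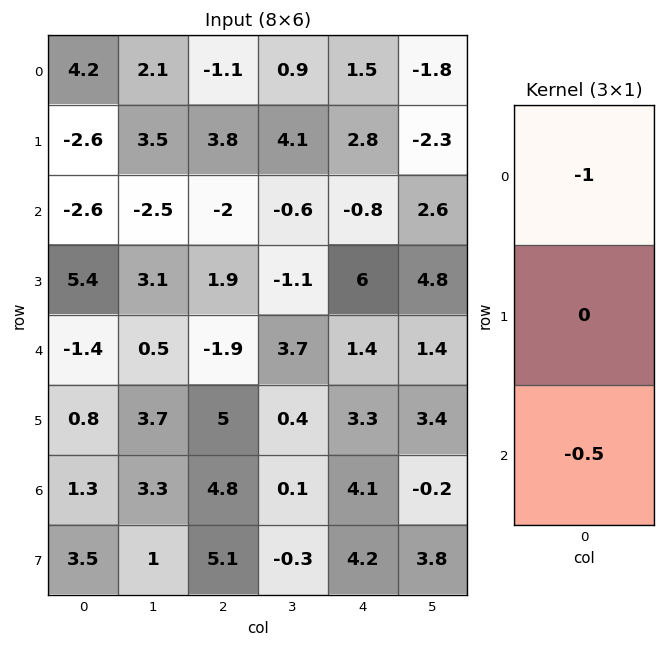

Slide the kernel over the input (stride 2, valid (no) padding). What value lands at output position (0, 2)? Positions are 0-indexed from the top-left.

The receptive field on the input at this output position is [1.5 / 2.8 / -0.8]. Elementwise product with the kernel and sum: 1.5·-1 + -0.8·-0.5.

-1.1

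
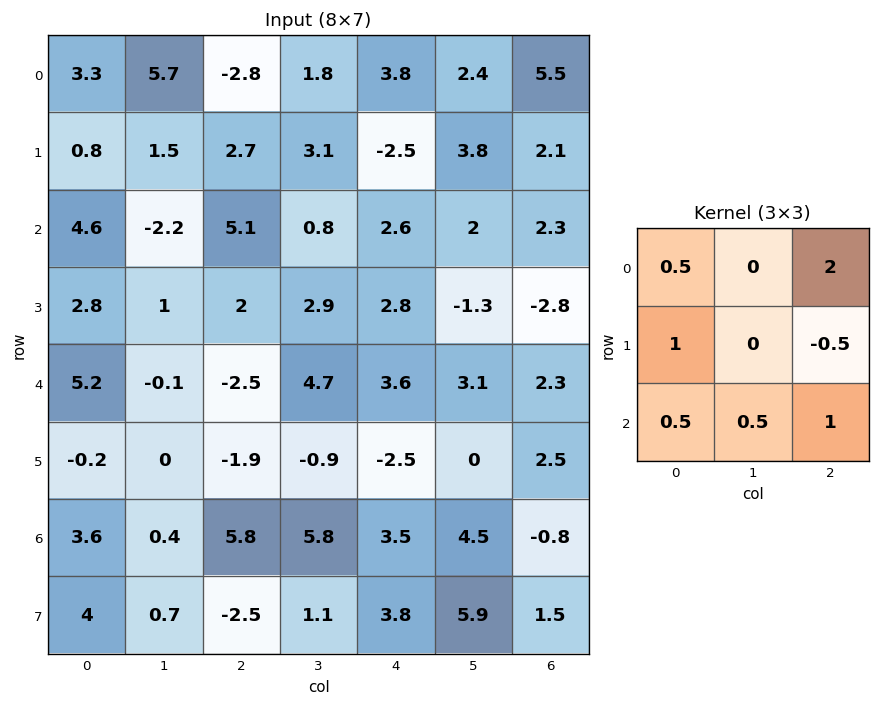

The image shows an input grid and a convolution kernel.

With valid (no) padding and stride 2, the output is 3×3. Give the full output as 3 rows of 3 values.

Output[0,0]: The receptive field on the input at this output position is [3.3 5.7 -2.8 / 0.8 1.5 2.7 / 4.6 -2.2 5.1]. Elementwise product with the kernel and sum: 3.3·0.5 + -2.8·2 + 0.8·1 + 2.7·-0.5 + 4.6·0.5 + -2.2·0.5 + 5.1·1.

1.8 15.7 13.95
14.35 13.05 15.75
6.15 14.6 5.85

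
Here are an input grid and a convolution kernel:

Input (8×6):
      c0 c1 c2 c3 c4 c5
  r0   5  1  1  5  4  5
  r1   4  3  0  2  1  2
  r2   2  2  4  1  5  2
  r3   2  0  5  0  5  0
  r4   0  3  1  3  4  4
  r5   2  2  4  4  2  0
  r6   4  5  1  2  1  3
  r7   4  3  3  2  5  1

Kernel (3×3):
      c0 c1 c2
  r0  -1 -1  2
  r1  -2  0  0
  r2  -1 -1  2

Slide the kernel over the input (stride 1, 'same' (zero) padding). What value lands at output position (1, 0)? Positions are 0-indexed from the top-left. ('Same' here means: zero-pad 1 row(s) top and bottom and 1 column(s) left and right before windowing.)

The receptive field on the zero-padded input at this output position is [0 5 1 / 0 4 3 / 0 2 2]. Elementwise product with the kernel and sum: 0·-1 + 5·-1 + 1·2 + 0·-2 + 0·-1 + 2·-1 + 2·2.

-1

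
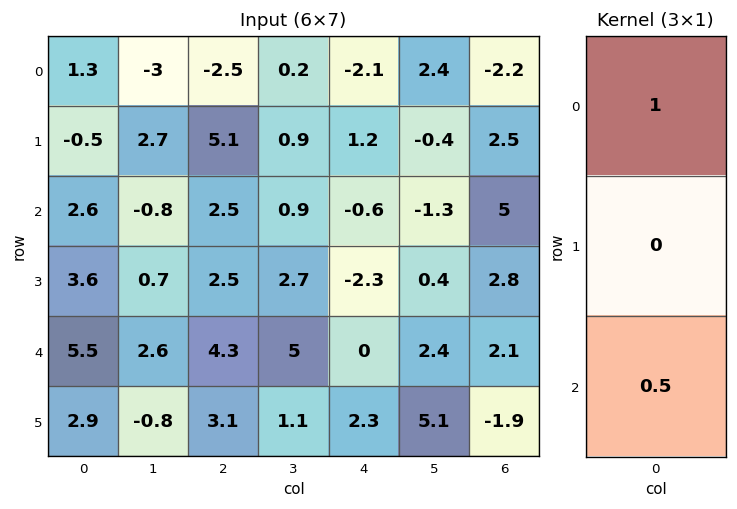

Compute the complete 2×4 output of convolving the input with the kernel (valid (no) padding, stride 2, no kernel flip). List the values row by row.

Output[0,0]: The receptive field on the input at this output position is [1.3 / -0.5 / 2.6]. Elementwise product with the kernel and sum: 1.3·1 + 2.6·0.5.
Output[0,1]: The receptive field on the input at this output position is [-2.5 / 5.1 / 2.5]. Elementwise product with the kernel and sum: -2.5·1 + 2.5·0.5.

2.6 -1.25 -2.4 0.3
5.35 4.65 -0.6 6.05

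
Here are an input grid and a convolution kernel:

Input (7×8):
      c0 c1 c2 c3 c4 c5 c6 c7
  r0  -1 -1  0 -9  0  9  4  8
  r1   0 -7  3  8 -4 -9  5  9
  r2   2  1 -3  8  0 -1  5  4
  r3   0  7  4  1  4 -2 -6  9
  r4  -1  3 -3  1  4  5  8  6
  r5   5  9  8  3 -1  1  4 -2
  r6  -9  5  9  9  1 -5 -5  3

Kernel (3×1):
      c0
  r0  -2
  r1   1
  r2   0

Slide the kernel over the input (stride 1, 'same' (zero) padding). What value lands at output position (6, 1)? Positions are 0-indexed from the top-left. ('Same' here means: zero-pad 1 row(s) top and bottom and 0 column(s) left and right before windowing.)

-13

The receptive field on the zero-padded input at this output position is [9 / 5 / 0]. Elementwise product with the kernel and sum: 9·-2 + 5·1.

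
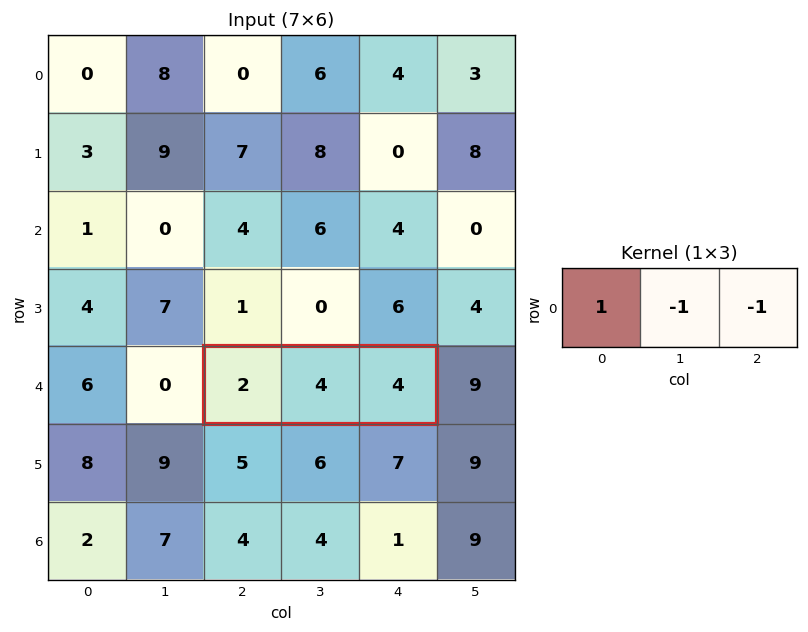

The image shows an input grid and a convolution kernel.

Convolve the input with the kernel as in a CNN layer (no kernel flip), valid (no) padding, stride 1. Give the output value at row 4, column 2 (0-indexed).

The receptive field on the input at this output position is [2 4 4]. Elementwise product with the kernel and sum: 2·1 + 4·-1 + 4·-1.

-6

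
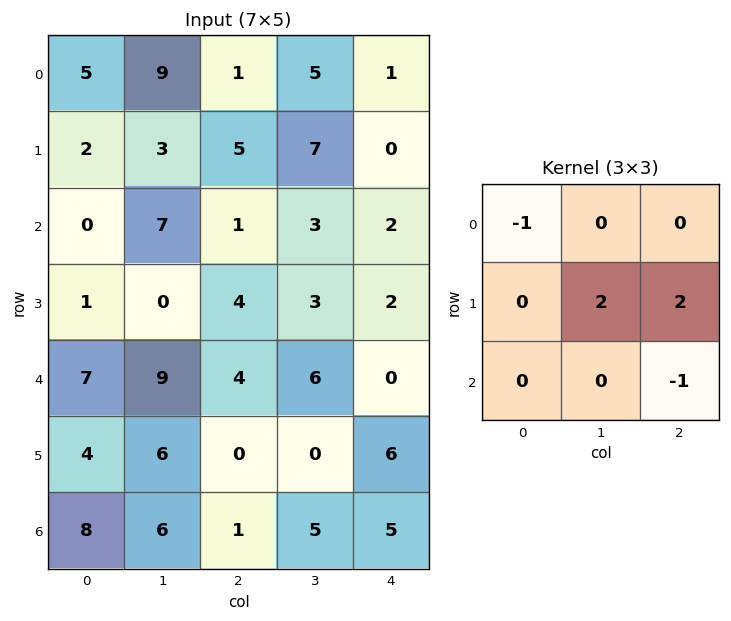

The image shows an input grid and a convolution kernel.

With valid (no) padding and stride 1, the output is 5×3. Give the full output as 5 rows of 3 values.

10 12 11
10 2 3
4 1 9
25 20 2
4 -14 3

Output[0,0]: The receptive field on the input at this output position is [5 9 1 / 2 3 5 / 0 7 1]. Elementwise product with the kernel and sum: 5·-1 + 3·2 + 5·2 + 1·-1.
Output[0,1]: The receptive field on the input at this output position is [9 1 5 / 3 5 7 / 7 1 3]. Elementwise product with the kernel and sum: 9·-1 + 5·2 + 7·2 + 3·-1.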